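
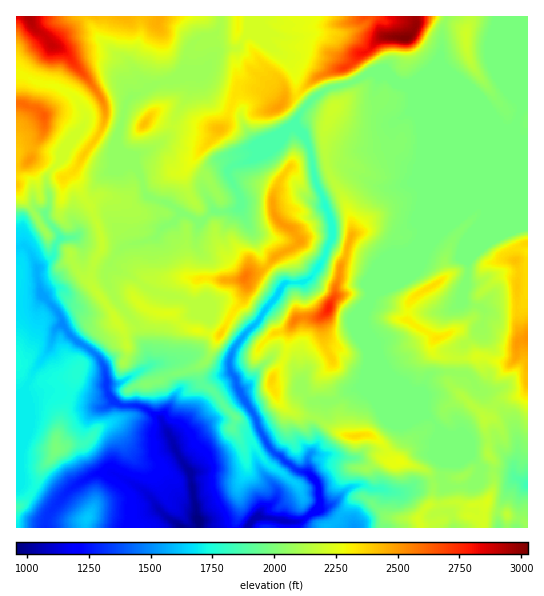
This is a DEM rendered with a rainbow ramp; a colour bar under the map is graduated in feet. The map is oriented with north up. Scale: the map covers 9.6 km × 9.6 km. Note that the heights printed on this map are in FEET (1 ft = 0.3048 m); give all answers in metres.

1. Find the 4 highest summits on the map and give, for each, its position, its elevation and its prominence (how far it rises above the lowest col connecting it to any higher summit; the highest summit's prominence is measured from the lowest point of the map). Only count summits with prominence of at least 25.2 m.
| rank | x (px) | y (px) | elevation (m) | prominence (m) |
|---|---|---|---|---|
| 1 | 405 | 38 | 923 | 632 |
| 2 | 329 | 309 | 849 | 244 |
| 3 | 43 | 115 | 803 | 104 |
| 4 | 245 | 278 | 785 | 135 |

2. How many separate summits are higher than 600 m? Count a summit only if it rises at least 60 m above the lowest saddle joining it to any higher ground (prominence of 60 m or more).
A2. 7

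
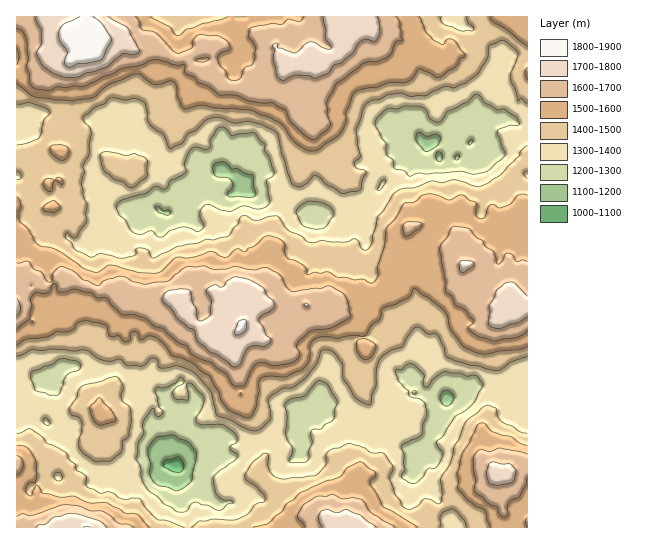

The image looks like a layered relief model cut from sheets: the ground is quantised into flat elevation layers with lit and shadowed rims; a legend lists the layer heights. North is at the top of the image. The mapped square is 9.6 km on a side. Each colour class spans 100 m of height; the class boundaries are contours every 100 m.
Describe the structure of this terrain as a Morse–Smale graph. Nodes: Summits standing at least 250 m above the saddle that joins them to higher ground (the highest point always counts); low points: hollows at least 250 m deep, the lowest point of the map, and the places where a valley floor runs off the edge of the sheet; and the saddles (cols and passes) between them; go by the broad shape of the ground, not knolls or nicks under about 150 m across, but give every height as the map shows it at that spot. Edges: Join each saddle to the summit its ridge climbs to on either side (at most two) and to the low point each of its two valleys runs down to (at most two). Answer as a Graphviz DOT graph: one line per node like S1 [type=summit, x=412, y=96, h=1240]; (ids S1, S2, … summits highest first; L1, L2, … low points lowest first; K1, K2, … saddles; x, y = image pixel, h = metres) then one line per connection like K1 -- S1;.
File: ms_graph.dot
graph terrain {
  S1 [type=summit, x=87, y=39, h=1882];
  S2 [type=summit, x=241, y=327, h=1813];
  S3 [type=summit, x=87, y=527, h=1806];
  S4 [type=summit, x=515, y=307, h=1789];
  S5 [type=summit, x=355, y=527, h=1789];
  S6 [type=summit, x=497, y=473, h=1740];
  L1 [type=low, x=178, y=466, h=1069];
  L2 [type=low, x=243, y=187, h=1153];
  K1 [type=saddle, x=374, y=287, h=1513];
  K2 [type=saddle, x=70, y=121, h=1441];
  K3 [type=saddle, x=522, y=163, h=1412];
  K4 [type=saddle, x=441, y=509, h=1408];
  K5 [type=saddle, x=123, y=371, h=1388];
  K6 [type=saddle, x=409, y=414, h=1357];
  K1 -- S2;
  K1 -- S4;
  K1 -- L1;
  K1 -- L2;
  K2 -- S1;
  K2 -- S2;
  K2 -- L2;
  K3 -- S1;
  K3 -- S4;
  K3 -- L2;
  K4 -- S5;
  K4 -- S6;
  K4 -- L1;
  K5 -- S2;
  K5 -- S3;
  K5 -- L1;
  K6 -- S2;
  K6 -- S4;
  K6 -- L1;
}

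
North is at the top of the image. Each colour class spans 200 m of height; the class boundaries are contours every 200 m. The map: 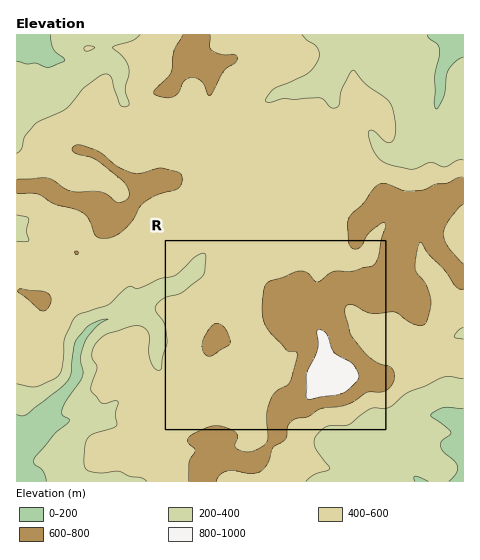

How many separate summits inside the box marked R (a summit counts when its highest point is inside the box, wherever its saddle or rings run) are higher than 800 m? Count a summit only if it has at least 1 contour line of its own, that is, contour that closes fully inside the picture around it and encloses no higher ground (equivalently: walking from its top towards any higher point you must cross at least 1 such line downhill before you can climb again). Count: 1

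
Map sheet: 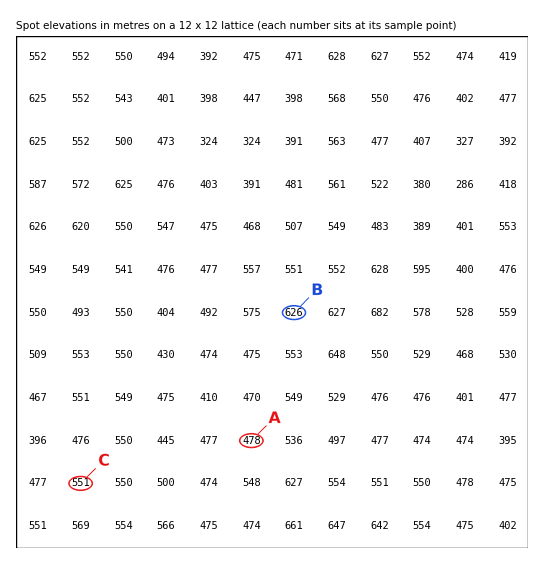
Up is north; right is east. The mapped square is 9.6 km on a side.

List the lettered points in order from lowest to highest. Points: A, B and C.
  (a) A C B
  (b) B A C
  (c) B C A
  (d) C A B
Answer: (a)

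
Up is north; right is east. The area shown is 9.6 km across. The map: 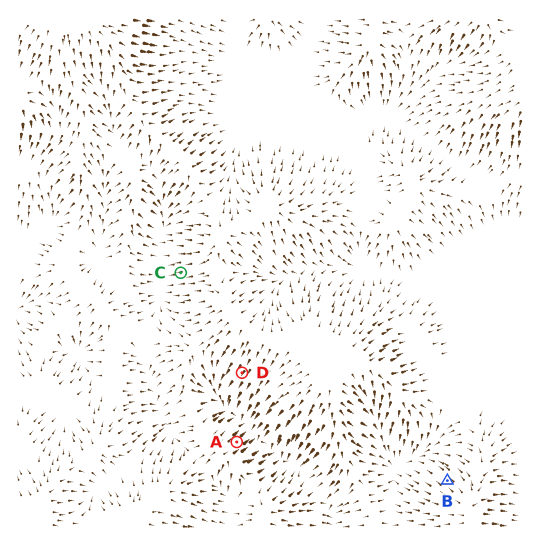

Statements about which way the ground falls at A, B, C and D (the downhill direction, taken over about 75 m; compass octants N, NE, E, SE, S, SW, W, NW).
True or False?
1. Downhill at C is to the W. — True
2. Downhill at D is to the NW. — False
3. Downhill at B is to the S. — False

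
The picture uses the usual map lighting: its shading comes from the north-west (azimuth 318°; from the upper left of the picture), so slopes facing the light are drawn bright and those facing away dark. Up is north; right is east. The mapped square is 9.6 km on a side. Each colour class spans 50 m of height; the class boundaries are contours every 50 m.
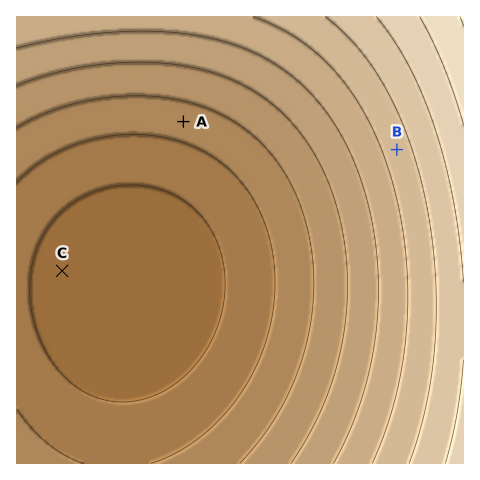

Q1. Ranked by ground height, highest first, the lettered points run B A C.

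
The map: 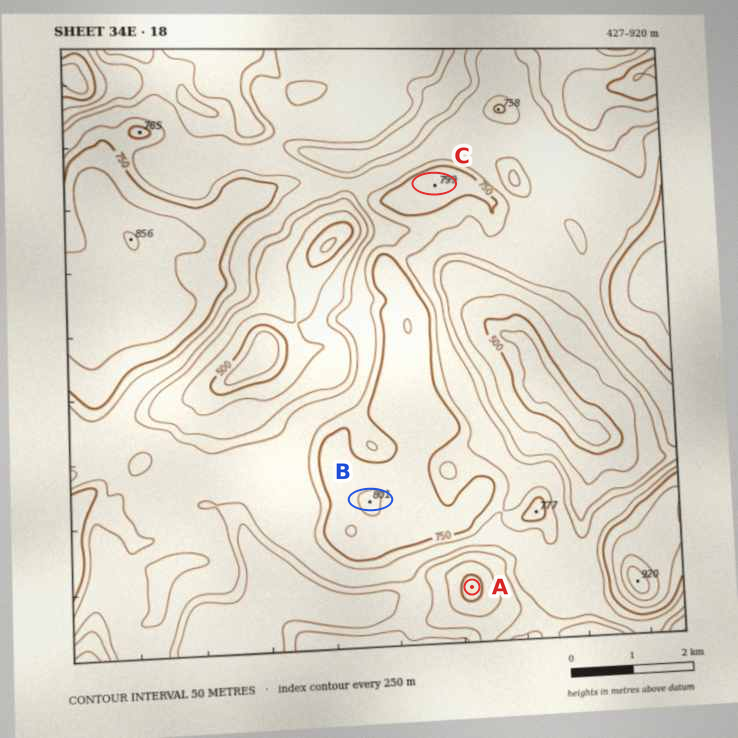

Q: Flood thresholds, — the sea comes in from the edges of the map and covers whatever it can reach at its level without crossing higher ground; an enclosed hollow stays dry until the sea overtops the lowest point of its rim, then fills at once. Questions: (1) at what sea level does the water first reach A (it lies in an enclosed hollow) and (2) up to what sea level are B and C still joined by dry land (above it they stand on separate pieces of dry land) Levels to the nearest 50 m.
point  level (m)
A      600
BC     700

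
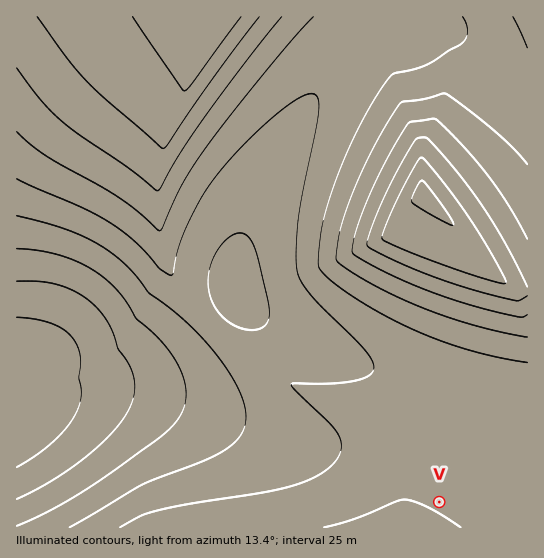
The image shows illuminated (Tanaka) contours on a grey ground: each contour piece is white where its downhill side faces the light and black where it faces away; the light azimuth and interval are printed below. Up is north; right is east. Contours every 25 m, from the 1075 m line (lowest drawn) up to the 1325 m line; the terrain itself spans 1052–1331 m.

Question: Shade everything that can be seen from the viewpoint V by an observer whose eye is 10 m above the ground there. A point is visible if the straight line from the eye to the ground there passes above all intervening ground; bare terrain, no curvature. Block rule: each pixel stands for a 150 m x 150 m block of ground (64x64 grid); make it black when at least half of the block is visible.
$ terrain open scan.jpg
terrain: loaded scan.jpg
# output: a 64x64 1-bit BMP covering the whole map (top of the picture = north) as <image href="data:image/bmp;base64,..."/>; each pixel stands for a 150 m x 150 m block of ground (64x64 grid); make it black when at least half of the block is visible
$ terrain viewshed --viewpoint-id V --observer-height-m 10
<image width="64" height="64" href="data:image/bmp;base64,Qk0+AgAAAAAAAD4AAAAoAAAAQAAAAEAAAAABAAEAAAAAAAACAAATCwAAEwsAAAIAAAAAAAAA////AAAAAAAAAB/+AAD//wAAD/gAAP//AAAH4AAA//8AAAAAAAD//wAAAAAAAP//AAAAAAAB//8AAAAAAAH//wAAAAAAD///AAAAAAD///8AAAAAH////wAAAAB////+AAAAAH///+AAAAAAf//+AAAAAAB///AAAAAAAP//AAAAAAAA/+AAAAAAAAH+AAABAAAAAeAAAH8AAAADgAAH/wAAAAIAAD//AAAAAAAB//8AAAAAAAf//wAAACAAD///AAAAwAA///8AAAOAAP///wAADwAB////AAD/AAf///8AAP4AD////wAA/gAf////wAD+AD////7wAH4AP////P4AfgAP///w/wA+AAP//+D/gD8AAP//wP/APwAAP//A/+A/gAAP/4D/8D/AAAP/AP/4f/gAAf4A////+AAA/AD////wAAAAAP////AAAAAA////8AAAAAD////wAAAAAP////AAAAAA////8AAAAAD////wAAAAAP////AAAAAA//+/8AAAAAB//7/wAAAAAD//H/AAAAAAD/4f8AAAAAAD/B/wAAAAAAD4D/AAAAAAAAAP8AAAAAAAAAfwAAAAAAAAB/AAAAAAAAAD8AAAAAAAAAPwAAAAAAAAAfAAAAAAAAAB8AAAAAAAAAD4AAAAAAAAAHgAAAAAAAAAeAAAAAAAAAA4AAAAAA=="/>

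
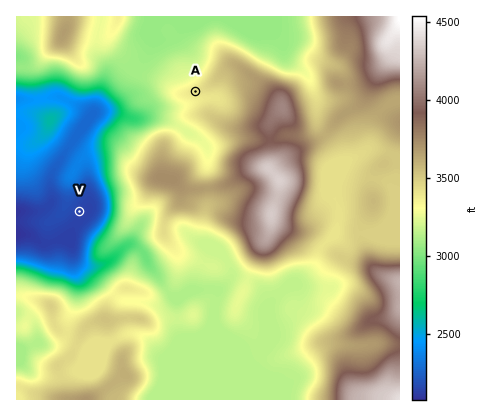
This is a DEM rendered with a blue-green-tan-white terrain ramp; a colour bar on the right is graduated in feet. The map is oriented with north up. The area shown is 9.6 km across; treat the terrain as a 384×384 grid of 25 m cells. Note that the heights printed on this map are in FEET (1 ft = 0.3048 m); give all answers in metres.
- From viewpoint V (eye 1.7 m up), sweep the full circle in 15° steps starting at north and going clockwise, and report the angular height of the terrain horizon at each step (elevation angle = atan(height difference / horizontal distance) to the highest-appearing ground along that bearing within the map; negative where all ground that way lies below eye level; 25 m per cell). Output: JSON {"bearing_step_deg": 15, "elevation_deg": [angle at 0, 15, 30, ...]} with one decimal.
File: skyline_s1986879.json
{"bearing_step_deg": 15, "elevation_deg": [5.6, 4.4, 8.2, 12.3, 13.8, 14.8, 15.5, 15.2, 14.3, 12.8, 11.1, 9.2, 8.1, 9.6, 8.5, 6.2, 0.4, 1.0, 1.5, 1.8, 2.0, 2.6, 3.4, 4.6]}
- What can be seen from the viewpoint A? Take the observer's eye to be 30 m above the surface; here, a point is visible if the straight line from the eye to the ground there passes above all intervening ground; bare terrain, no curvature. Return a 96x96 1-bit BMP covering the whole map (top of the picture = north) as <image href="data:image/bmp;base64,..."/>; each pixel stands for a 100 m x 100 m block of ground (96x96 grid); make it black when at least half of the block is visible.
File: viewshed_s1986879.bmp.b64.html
<image width="96" height="96" href="data:image/bmp;base64,Qk2+BAAAAAAAAD4AAAAoAAAAYAAAAGAAAAABAAEAAAAAAIAEAAATCwAAEwsAAAIAAAAAAAAA////AAAAAAAAAAAAAAAAAAAAAAAAAAAAAAAAAAAAAAAAAAAAAAAAAAAAAAAAAAAAAAAAAAAAAAAAAAAAAAAAAAAAAAAAAAAAAAAAAAAAAAAAAAAAAAAAAAAAAAAAAAAAAAAAAAAAAAAAAAAAAAAAAAAAAAAAAAAAAAAAAAAAAAAAAAAAAAAAAAAAAAAAAAAAAAAAAAAAAAAAAAAAAAAAAAAAAAAAAAAAAAAAAAAAAAAAAAAAAAAAAAAAAAAAAAAAAAAAAAAAAAAAAAAAAAAAAAAAAAAAAAAAAAAAAAAAAAAAAAAAAAAAAAAAAAAAAAAAAAAAAAAAAAAAAAAAAAAAAAAAAAAAAAAAAAAAAAAAAAAAAAAAAAAAAAAAAAAAAAAAAAAAAAAAAAAAAAAAAAAAAAAAAAAAAAAAAAAAAAAAAADgAAAAAAAAAAAAAADgAAAAAAAAAAAAAADgAAAAAAAAAAAAAADgAAAAAAAAAAAAAADAAAAAAAAAAAAAAACAAAAAAAAAAAAAAAAAAAAAAAAAAAAAAAAAAAAAAAAAAAAAAAAAAAAAAAAAAAAAAAAAAAAAAAAAAAAAAAAAAAAAAAAAAAAAAAAAAAAAAAAAAAAAAAAAAAAAAAAAAAAAAAAAAAAAAAAAAAAAAAAAAAAAAAAAHAAAAAAAAAAAAAAAGAAAAAAAAAAAAAAAMAAAAAAAAAAAAAAA8AAAAAAAAAAAAAAB8AAAAAAAAAAAAAAB/AAAAAAAAAAAAAAA/gAAAAAAAAAAAAAA/wAAAAAAAAAAAAAAfwAAAAAAAAAAAAAAHgAAAAAAAAAAAAAAAAAAAACAAAAAAAAAAAAAAADgAAAAAAAAAAAAAADwAAAAAD/gAAAAAAD4AAAAAD/4AAAAAAD8AAAAAH/+AAAAAAD8AAAAA//+AAAAAAD+AAAAP///8AAAAAD/AAAAP/9//AAAAAD/gAAQP/4//wAAAAD/wAAQP/4f/4AAAAD/4AAwH/wP/+AAAAD/8AAwH/wH/+AAAAD/+ABwH/gD/4AAAAD/+ABn//AB/gAAAAD//ADv/+AB8AAAAAD//gD//8ABwAAAAADB/gD//4AP+AAAAADB/AB//wAf/AAAAADB/AA//wB//gAAAADh/AAwH4D//wAAAAD//AAAH////wAAAAD/+AAAD////4AAAAD/+AADAf///8AAAAD/8AAHgP///8AAAAD/wAAHAP///8AAAAD/wAAfAf///8AAAAD/gIA/h////4AAAAD/AOA//////wAAAAD/APB//////gAAAAD/APh/////4AAAAAD/AP7/////wAAAAAD/AP//////gAAAADgGAf//////AAAAAHwAAf/////8AAAAAPwAD//////wAAAAAPgAf//////wAAAAAPgAP//////gAAAAAPAAH//////AAAAAAPAAH/////+AAAAAAPAAH/v///4AAAAAAPgAD/H///4AAAAAAPwAD/D///4AAAAAAP4AB/D///8AAAAAAP8AB/B///8AAAAAAf8AB/B///+AAAAAAf8="/>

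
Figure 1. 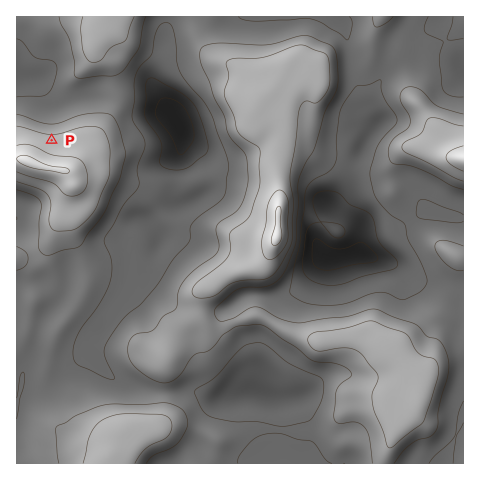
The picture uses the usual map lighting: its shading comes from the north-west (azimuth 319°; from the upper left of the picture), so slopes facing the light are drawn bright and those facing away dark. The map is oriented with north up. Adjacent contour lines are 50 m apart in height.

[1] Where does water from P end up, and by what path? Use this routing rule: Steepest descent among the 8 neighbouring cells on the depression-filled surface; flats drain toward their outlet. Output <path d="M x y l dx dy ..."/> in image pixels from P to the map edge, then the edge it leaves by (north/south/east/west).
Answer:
<path d="M52 140l0-35-7-7 0-4-3-6-8-8-14-3-3-3"/>
exit: west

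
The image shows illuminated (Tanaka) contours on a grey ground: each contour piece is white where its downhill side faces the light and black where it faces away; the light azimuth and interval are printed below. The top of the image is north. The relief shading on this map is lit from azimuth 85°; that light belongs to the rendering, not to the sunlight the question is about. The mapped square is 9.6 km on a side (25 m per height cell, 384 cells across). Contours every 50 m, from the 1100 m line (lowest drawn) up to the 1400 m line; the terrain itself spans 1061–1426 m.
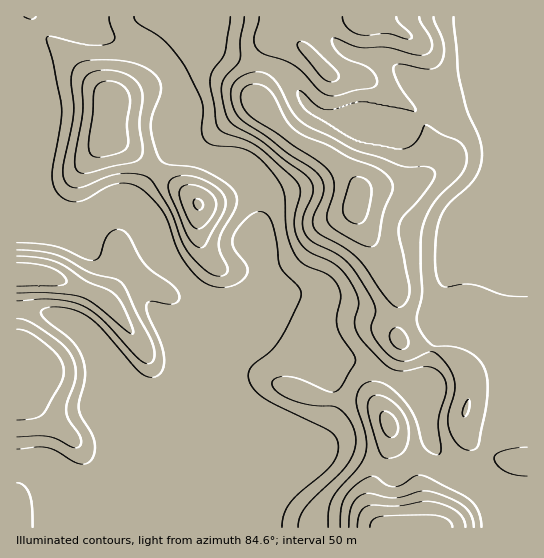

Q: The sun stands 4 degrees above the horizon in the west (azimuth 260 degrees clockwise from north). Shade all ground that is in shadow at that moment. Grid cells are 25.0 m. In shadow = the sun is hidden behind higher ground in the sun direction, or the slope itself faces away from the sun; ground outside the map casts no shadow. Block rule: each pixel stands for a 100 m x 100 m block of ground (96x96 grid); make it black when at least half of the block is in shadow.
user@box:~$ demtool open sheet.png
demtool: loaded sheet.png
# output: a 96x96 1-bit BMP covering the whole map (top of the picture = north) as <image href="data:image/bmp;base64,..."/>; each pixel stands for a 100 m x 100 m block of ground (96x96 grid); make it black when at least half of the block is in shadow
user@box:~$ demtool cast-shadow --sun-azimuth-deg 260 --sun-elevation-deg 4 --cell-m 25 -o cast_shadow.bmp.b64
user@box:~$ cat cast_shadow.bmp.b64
<image width="96" height="96" href="data:image/bmp;base64,Qk2+BAAAAAAAAD4AAAAoAAAAYAAAAGAAAAABAAEAAAAAAIAEAAATCwAAEwsAAAIAAAAAAAAA////AAAAAAB8AAAAAAAAAAAAf8B/gAAAAAAAAAAA//5/wAAAAAAAAAAA//9/wAAAAAAAAAAB//9/wAAAAAAAAA4D//9/wAAAAAAAAB8H//9/wAAAAAAAAB8H//9/gAAAAAAAAB8H//9/AAAAAAAAAB8H//94AAAAAAAAAAwH/4BAAAAAAAAAAAAH8AAAAYAAAAAAAAAPgAAAA8AAAAAAAAAPAAAAB+AAAAAAAAA+AAAAD/AAAAAAAAD+AAAAD/wAAAAAAAD/AQAAH/4AAAAAAAH/A+AAH/8AAAAAAAH/B/gAP/+AAAAAAAH/B/wA//+AAAAAAAP/h/wB//8AAAAAAAP/h/4D//8AAAAAAAP/h/8H//4AAAAAAAf/h/8H//8AAAAAAAf/h/8D//8AAAAAAA//h/8D//+AAAAAAA//A/8D//+AAAAAAA/8A/8B//8QAAAAAA8AA/8B//88AAAAAAAAB/8D//4/AAAAAAAAB/8D//w/gAAAAAAAB/8H//x/4AAAAAAAD/8P//h/+AAAAAAwD/4f//D//AAAAAB8H/g///D//gAAAAB/H8B//+H//wAAAAB/+AB//8P//4AAAAD//AB//4f//4AAAAD//AB//wf//4AAAAD/+AB//A///4AAAAD/8AA/4B///4AAAAB/4AAAAD///4AAAAB/wAAAAD///4AAAAB/4AAAAH///4AAAAD/8AAAAf///gAAAAD//AAAP///8CAAAAD//4AA////4PgAAAD//4AD////gf4AAAH//8Af////Af8AAAH//8B////+A/8AAAH//8D////+B/8AAAP//4D////+D/+AAAf//4D////8H/+AAA///4A//4/4H/+AAA///4AAAA/wH/+AAB///4AAAA/wH/+AAD///4AAAA/AH/+AAD///4AAAA4AH/+AAH///8AAAAAAH//AAH///8AAAAAAH//AAH///+AAAAAAH//gAH////AAAAAAP//wAH////gAA8AAP//wAH////wAA8AAf//wAH////4AA8AAf//wAH////4AAAAA///AAH////8AAAAA//+AAH////8AAAAA//wAAP////8AAAD8DwAAA/////8AAAP/AAAAD///H/8AAAf/gAAAH//4H/wAAA//wAAAf//wH/gAAB//4AAB///wH/AAAB//4AAH///gH+AAAB//4AAf//+AH8AAAB//4AA///wAH4AAAB//4AB///AAHgAAAB//4AD//+AAPgAAAB//8AH//8AAPAAAAB//4AP//8AAPAAAAB//4AP//4AAOAAAAB//4AP/4APAOAAAAD//4Af/gA/wOAAAAD//4Af/AB/4eAAAAD//wAf8Dj/4eAAAAD//gAHwH//w+AAAAD/+AAAAP//h/AAAAAfgAAAAf/+D/AAAAAAAAAAAf/4D/wAAAAAAAAAA/+AH/4AAAAAAAAAB/gAP/8AAAAAAAAAB/AAf//AAAAAAAAAD8AA///gAAAAAAAAB4AB///4AAAAAAAABgAD///8AAAAAAAAAADj///8="/>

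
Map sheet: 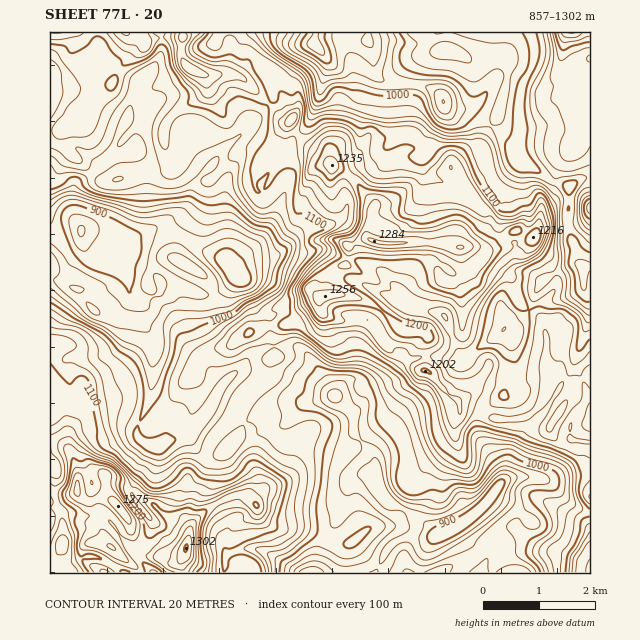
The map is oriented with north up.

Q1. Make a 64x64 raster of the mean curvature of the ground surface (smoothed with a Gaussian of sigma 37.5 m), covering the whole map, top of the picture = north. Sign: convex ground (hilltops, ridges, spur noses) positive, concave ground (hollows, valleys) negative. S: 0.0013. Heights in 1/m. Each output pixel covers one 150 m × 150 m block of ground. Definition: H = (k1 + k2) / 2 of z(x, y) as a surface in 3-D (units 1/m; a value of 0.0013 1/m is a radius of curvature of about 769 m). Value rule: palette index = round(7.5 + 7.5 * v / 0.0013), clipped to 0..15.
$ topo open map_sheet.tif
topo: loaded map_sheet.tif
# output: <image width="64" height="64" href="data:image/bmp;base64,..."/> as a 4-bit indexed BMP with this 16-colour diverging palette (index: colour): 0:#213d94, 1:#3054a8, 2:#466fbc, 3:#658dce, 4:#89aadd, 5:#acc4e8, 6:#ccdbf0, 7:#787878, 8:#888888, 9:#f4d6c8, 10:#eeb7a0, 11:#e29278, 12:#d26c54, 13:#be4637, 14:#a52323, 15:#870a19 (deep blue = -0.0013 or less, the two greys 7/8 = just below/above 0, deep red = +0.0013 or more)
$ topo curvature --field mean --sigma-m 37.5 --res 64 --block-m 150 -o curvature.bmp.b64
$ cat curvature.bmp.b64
<image width="64" height="64" href="data:image/bmp;base64,Qk12CAAAAAAAAHYAAAAoAAAAQAAAAEAAAAABAAQAAAAAAAAIAAATCwAAEwsAABAAAAAAAAAAlD0hAKhUMAC8b0YAzo1lAN2qiQDoxKwA8NvMAHh4eACIiIgAyNb0AKC37gB4kuIAVGzSADdGvgAjI6UAGQqHAHdWzrE70ivdmLU3ectmVVVoh3dniZd5uod3iHVFeWfnaGtyBv4n/I7ppzjMx0V4dniZiHSKpkaKqod4mImYWPljTUSv4HeqffdmNDMRWJdmiaqYc2u2RomIiHeIm7p2rVAu/80zdWha9zRZlWipiHeZmql1JYdUaKuXd3d5qnRbckiHpi2VeFb4NGeJh4q6l3eIqph2aFM0WLuYiHZXhkeRi4qCT7UjZ/w0Z5d5mZqXZWeKzKqJhkIkabqYYyWHeqKYdkLPsDuZr5RjSNlWeHZ3aImoaWVXh1JFeqlkV4iYUUWXOfoB+oq3+ndH/HZodmdomXVVNXqnliRmmHeZmENnvamv0C/5Y5Rt+4vpd2eGZ3eZdCWYechKYUZnmrp0S0n/R4xA5zeXZ1Of3Im4Z5dmd5hSbNuHqCezBZvLlkW9Ur8zuWmzJGuoh0SLi9uHiHZmh0O8qYeHWcgAWYZDRbkwrzf/91VXaedXdVermJmIdnZmRbqIdoeMymAjMzRElzK5nv5jaXeLx0ZlebhleIh2d2dFmXhniL6olXh3ZUSaVdbJZzeHVHmGZVSLp2Z4iHaIiEaId2eZzIaHaHdmaKd82XIld2Q0aHanRGmXZniIdnmXVnh2aKi6ZXZFd3jMuZu2VXh1NERGZrtlZoh2eIiHeHZ2iXV7etc0Vli6rKZliKZYl2VLp4hFm6Z4d2d4mZiEWXiYVopctCV4qqnMZXdZqHl2Z0umaZRpqXiIdniaqpVoiZZniHy2Wcy5da5yi2d3qHZ4VqdXlzaahniId4qqhliZdmd2mulq66u3LNQ4eGe3d4lzmXaJVIqXZ4h2Z3VoVYh2ZnWZyGZnZopl6UeIWLdniZN4l3lzeal2Z2Z2QkeFaHdVc6rKZ1NVWKSbhXhat2eJpFepiZVYqph2eJdDR7domWdV+niZdHhmx0qVmGu4Z4mlR6qYl0WJqpiId3ZGhWd2ak23eIl3Z4aoWIaWeah3iaVHmpiJc0Z5mGd4ZUMkZlWP/3Vnm4Z2h5qneXV3d3iZlUaJmHeHRniIeIRHiHd3eKzpYzVr14aImbVpdWd1aJmVVXmZh4l0iruoQo3JiHjIckRlRH3HZ3mXhzd4mZipeIVleZmqrIVFd2MG3JmGbqNpl4hXNpdViZh5JqmqqbhVVmWah4icy4ZmMWy4dkS7aIfOlZuDN2R5qHtGiby6lEd3Z6l2ZnquyHqIqoVVWbSN281zy4dUZGq4e4R2iXU1iIh4mImZiauZftc5usy4Nt2ZujLKd3ZWWbh7tJiGIFiId2iZdmZmmnhVU075QzNsxTRCA7p2Z0dru9u2mHYlmHdmeYeHZlN8nMdJnoJGeuxCeGZVuYZEbZh1iHR3ZHqpdlZ1aHZXhmeJm0a+7N7+gyd1Zma4lzOdcqhDRIU1eId1i4Z2VWmGQjdFvfqLuWMmhmmIq6iqU5pibcYzRHmqmXWMZWZovIQyNVRn/GZDN8hGd4vqmbmWmnQ42VSYipdmZYlWeKzZZFVmh3aMqHa6domHapRopnZlRVapVKd4VWd3eImry4VGZ3dnhWms/UNEVER3RYesV3ZUaoIjl4ZpmHZnq7uGVVZ2d2J4M2M3RmZlVVJXllu2avlalGdnlWmXZmeIh1VnVnZWhSeDA+92re3LvMz/ubqGv3dkaGmDaIdmZ3d2Z4d2ZlR5Zq7/+8/7rO26mImXh2S/x0BHiWNXdmZlZ3d4mGZndGqoYgNCizRmZ4mrykZ2/2/7I3iHVFZmZnZVeIiIZminWKh2UkFcy6mVVGmoiKd9W+sDenVWdlVXmHVGd4h1aMtmmXeZYmyUczV5iKhWsiZZ+SBuZEREVXiZh2VHiHV5y4WJaJtxbNmYRmVmZWxhRkj3cG91RXmZmYiIiFiYdorJhWpYiWGc26xmiHdV2Sd4WvWim7p5zdypiImqeallm5mGOnaJROp3m7aIdV2zaYh9pGBYqUOLy7qYiqqGmmSbh5c21Ys65jVnmGdnvFSYdoglUxV4aJR5mYiJmJZYg2uHiGH6n6hURWd2aquqN6dUQjmbhmm9ozZ3d3iIiWOYSah5Y6rPpmd3ZmVGrrg5pkM1mqqoeah4V3VWeYh4llqGqWhGl6p3d1aIdkWNp1ulVHmpmZmIVYmGl2WLh3eJZZh6dziYuqlaZmiZqZupnJRliZiYeJl4iIWIdpx3d4iGR4eYWGm7zEyIiIiLdoiqdYV4mIlorJqoh1h2nHZ3d4lkZoq1Nqu5W9qry6dURXZolGd3aHmJiZl4R3Z7lmZnqXZFq/oGqIeHdWeJlTNnd5qDaHd4mWl4mHdldmi5ZWindlWmz0OYd2VFVWiUFHd4moN5mHiXWJeoh3SHZXqpmWZleWdfcEdlV4mZmqQEiGabgnqoeJdWhpmKhYl2VVjKdljJSW6AO7iJiImroxSKhXuia5iHl1d3eY2GWZhlV7dVjMWIbqI8p4dlREQjNYmWWqNKl3iYV3hnfJQ1h1Sby5q9dWeupjdnd0ZmZnh4mZdYpiepaJhGiYd4l0FGTP/LvKdWnsqJQ0l3WJmZmpiZmHeZVHuGl1mod2V6phRvyGWYV5vqd4gjiodXipmZmIiYiJlzWbV2WJeHd3bPQG9CM1dqqnQ1UgeZiEaKmZqpmYiJmYNG1mVlaHZGiI+CbmAkeXmmMzMQaphzR3ZmeaqYiIiZc0bXZql4dViqm4eP2WN5h3Znh2OamHNmZ4l2iHd3d4hkV9un"/>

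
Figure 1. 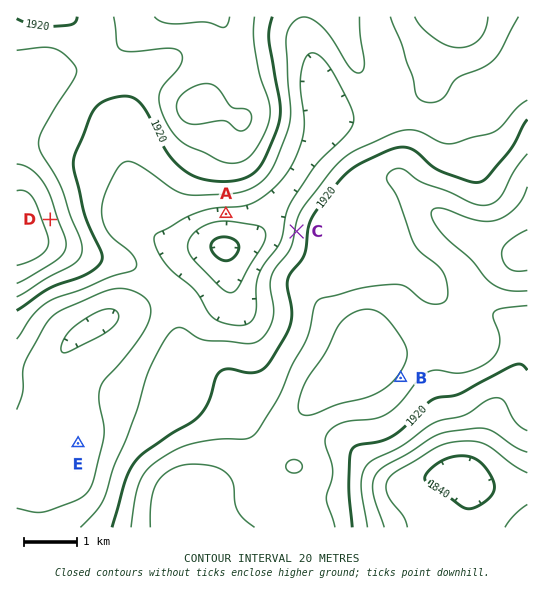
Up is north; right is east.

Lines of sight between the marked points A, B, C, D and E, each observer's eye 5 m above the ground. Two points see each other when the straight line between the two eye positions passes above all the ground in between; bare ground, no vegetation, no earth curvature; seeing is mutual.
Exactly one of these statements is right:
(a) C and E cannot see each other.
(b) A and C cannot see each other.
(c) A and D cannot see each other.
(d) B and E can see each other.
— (a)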